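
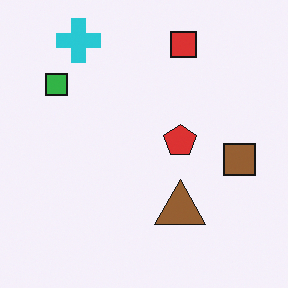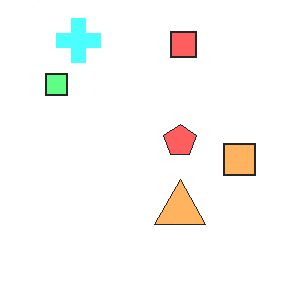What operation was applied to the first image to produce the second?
It was brightened a lot.

Every pixel — background and shapes alike — is uniformly brightened.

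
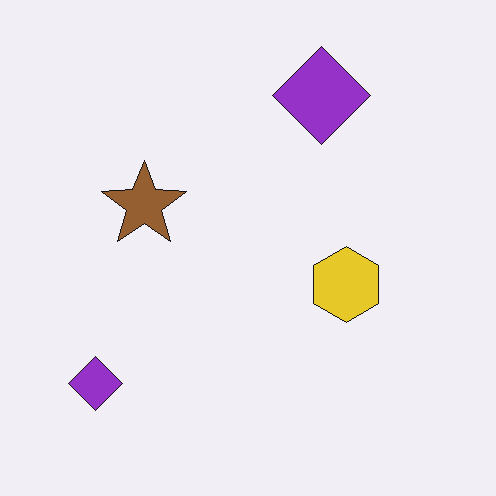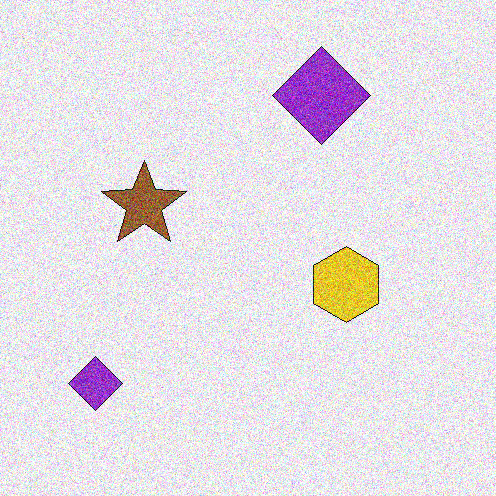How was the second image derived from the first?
The transformation is: degraded with heavy additive noise.

Random speckle covers the whole image, including the flat background.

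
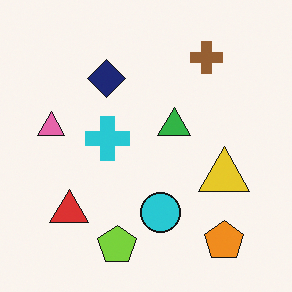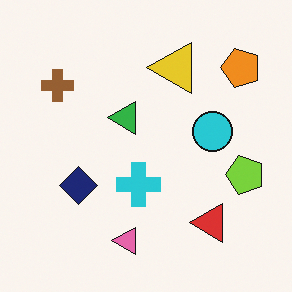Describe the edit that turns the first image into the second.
It was rotated 90° counter-clockwise.

The orange pentagon sits in the bottom-right of the first image and the top-right of the second — consistent with a whole-image 90° counter-clockwise rotation.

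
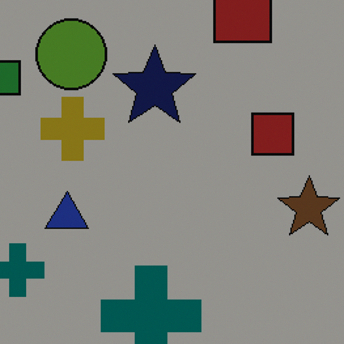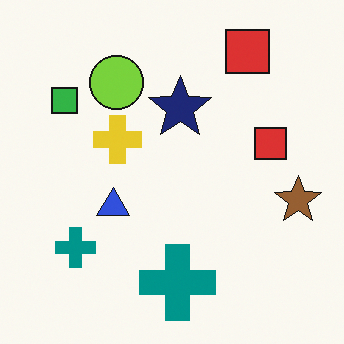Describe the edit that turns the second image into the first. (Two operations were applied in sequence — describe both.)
Cropped slightly and scaled back up, then noticeably darkened.

The visible shapes are larger and the field of view is narrower; shapes near the original edges may be partly or wholly outside the frame — a crop-and-rescale. Every pixel — background and shapes alike — is uniformly darkened.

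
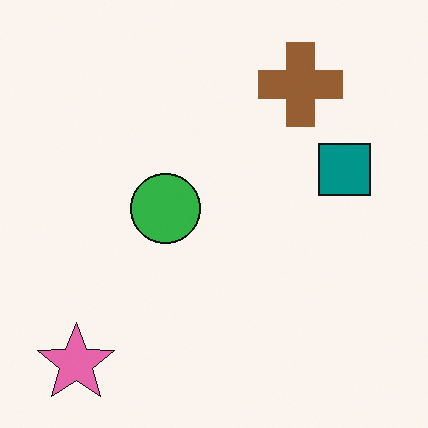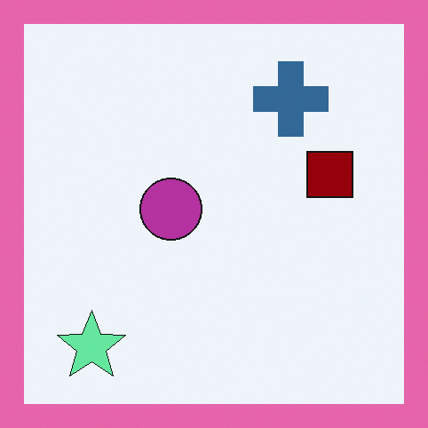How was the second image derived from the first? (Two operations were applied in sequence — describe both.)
It was hue-shifted by a large amount, then framed with a pink border.

Every shape's color has rotated by the same amount around the hue wheel — a uniform hue shift. A solid pink frame runs around the edge of the second image, with the content slightly shrunk inside it.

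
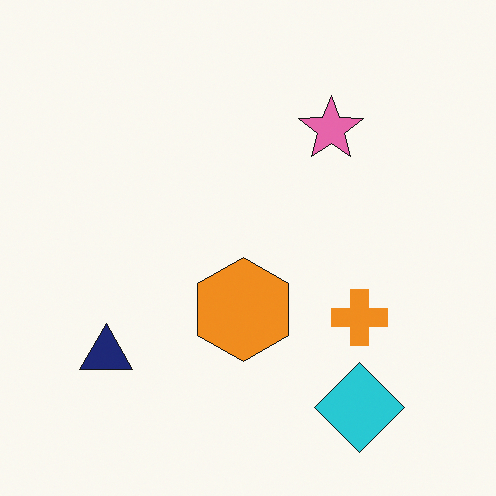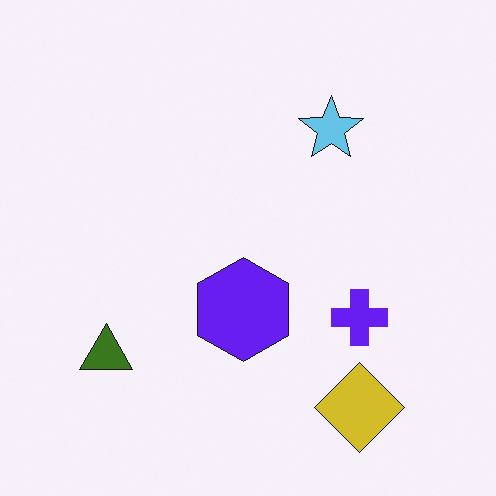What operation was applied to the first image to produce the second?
This is the original image hue-shifted through roughly half the color wheel.

Every shape's color has rotated by the same amount around the hue wheel — a uniform hue shift.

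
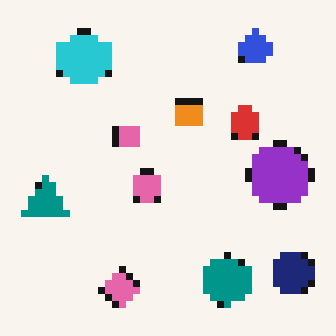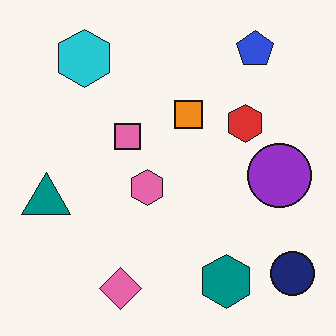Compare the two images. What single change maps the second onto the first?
This is the original image moderately pixelated.

Shapes are reduced to large square blocks; fine edges and outlines are lost — a downscale-then-upscale (mosaic) effect.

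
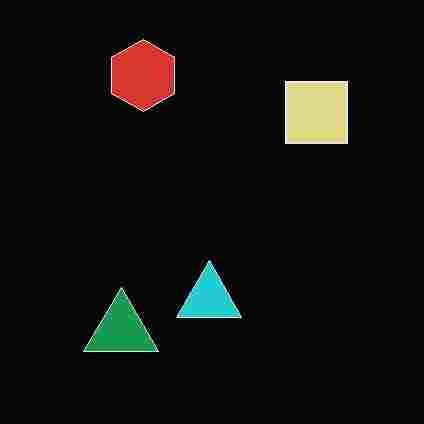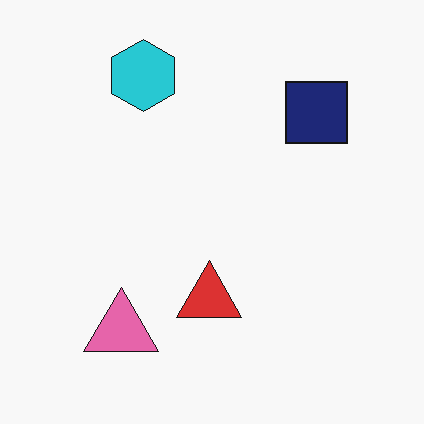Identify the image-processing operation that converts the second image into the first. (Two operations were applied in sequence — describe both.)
The image was color-inverted (negative), then degraded with heavy JPEG compression.

The light background has become dark and every shape's color is its complement — a photographic negative. Blocky 8×8 compression artifacts appear around shape edges and the flat background shows ringing — characteristic JPEG degradation.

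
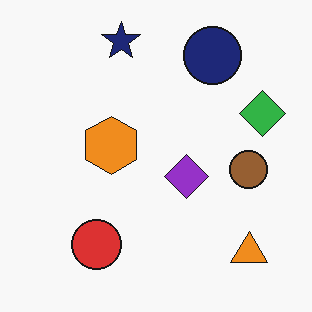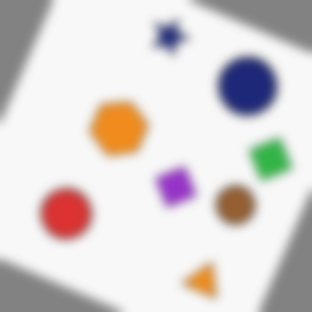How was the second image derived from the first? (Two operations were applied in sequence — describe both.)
The transformation is: rotated clockwise by a moderate amount, then heavily blurred.

Every shape is tilted by the same angle and the image corners show triangular fill wedges — a whole-image rotation by a non-right angle. Shape edges and outlines are uniformly softened across the whole image.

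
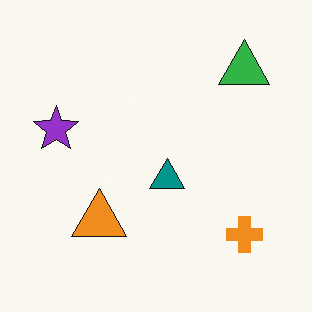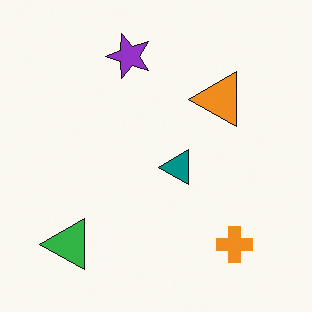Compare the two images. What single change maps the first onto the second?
The second image is the first transposed (reflected across the top-left ↔ bottom-right diagonal).

Shapes have swapped their row and column positions — what was in the top-right is now in the bottom-left — a diagonal reflection.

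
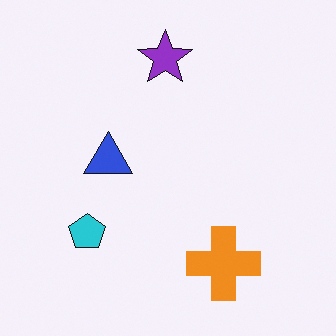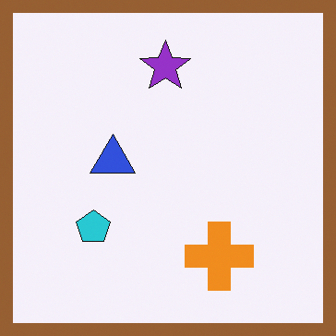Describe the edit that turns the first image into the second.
Framed with a brown border.

A solid brown frame runs around the edge of the second image, with the content slightly shrunk inside it.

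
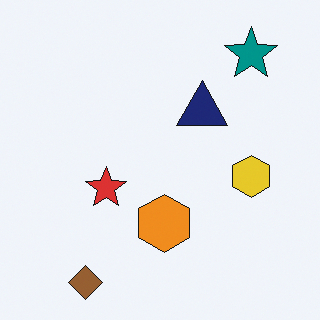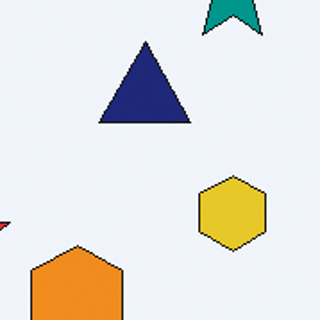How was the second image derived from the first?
Cropped tightly and scaled back up.

The visible shapes are larger and the field of view is narrower; shapes near the original edges may be partly or wholly outside the frame — a crop-and-rescale.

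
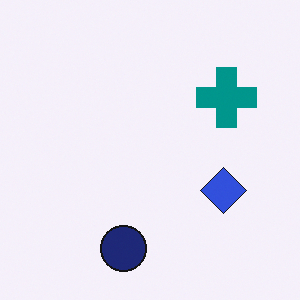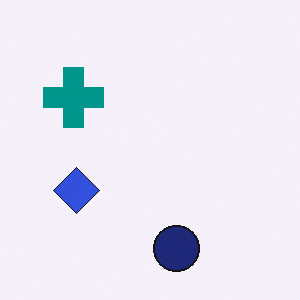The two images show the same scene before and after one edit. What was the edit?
The image was flipped horizontally (left ↔ right).

The teal cross is in the top-right of the first image and the top-left of the second — shapes on opposite sides of the vertical midline have swapped in a mirror flip.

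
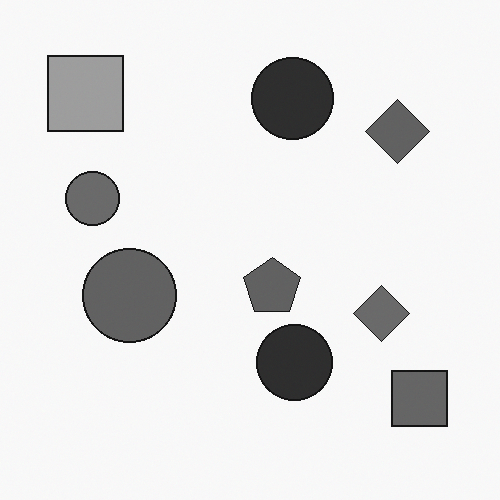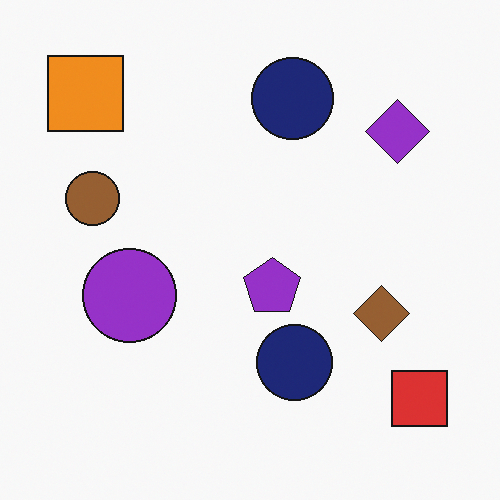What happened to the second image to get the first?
The transformation is: converted to grayscale.

All color is removed — every shape is now a shade of grey.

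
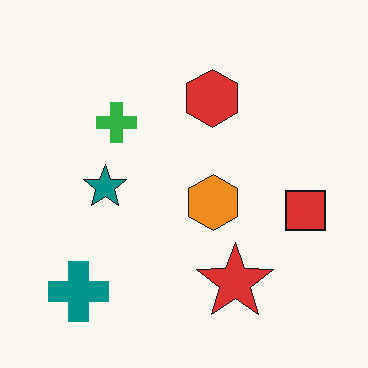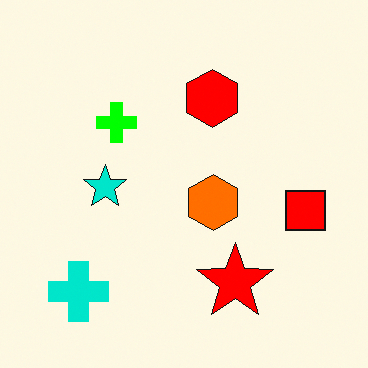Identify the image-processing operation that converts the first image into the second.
The image was heavily oversaturated.

All colors are more vivid — a global saturation change.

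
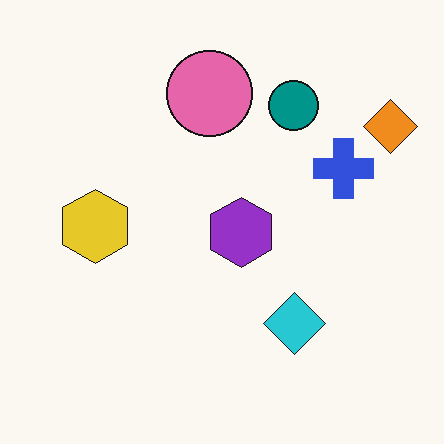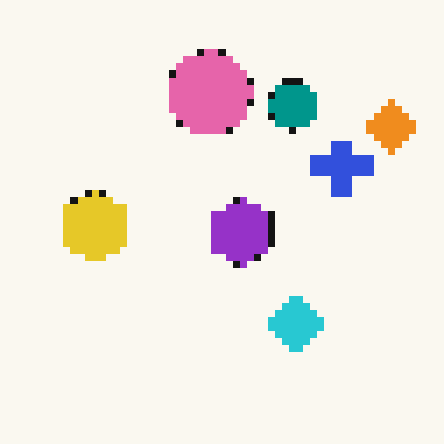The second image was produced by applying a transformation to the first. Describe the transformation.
The image was pixelated into visible square blocks.

Shapes are reduced to large square blocks; fine edges and outlines are lost — a downscale-then-upscale (mosaic) effect.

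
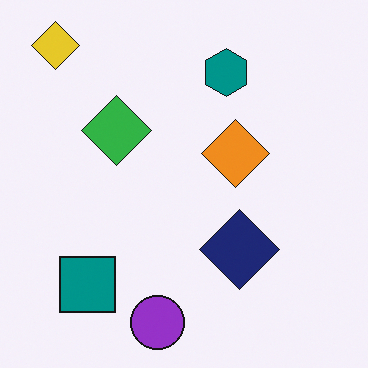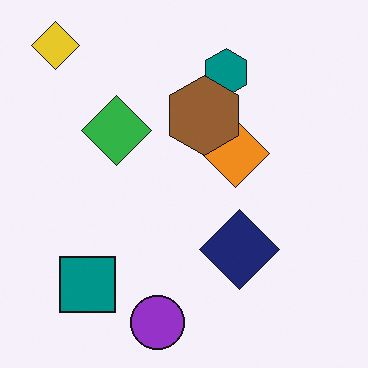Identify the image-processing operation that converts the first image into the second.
This is the original image overlaid with an additional brown hexagon.

A brown hexagon appears in the second image that is absent from the first.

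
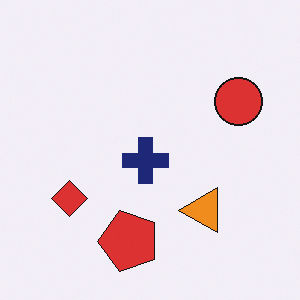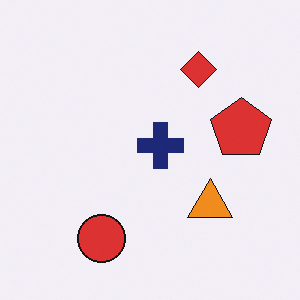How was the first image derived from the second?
Transposed (reflected across the top-left ↔ bottom-right diagonal).

Shapes have swapped their row and column positions — what was in the top-right is now in the bottom-left — a diagonal reflection.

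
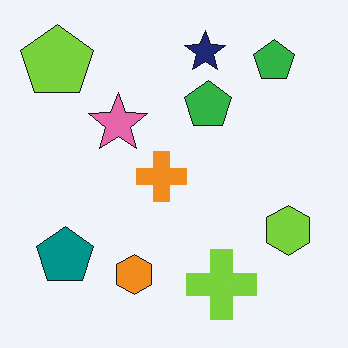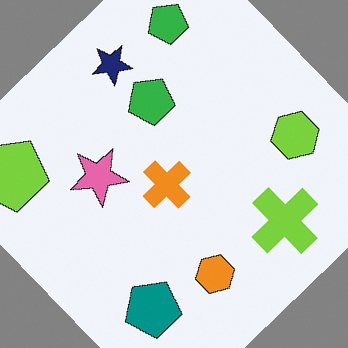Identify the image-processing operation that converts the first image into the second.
The second image is the first rotated counter-clockwise by a large amount — several tens of degrees.

Every shape is tilted by the same angle and the image corners show triangular fill wedges — a whole-image rotation by a non-right angle.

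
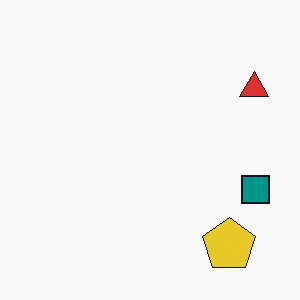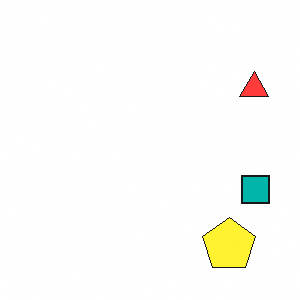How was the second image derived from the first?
Slightly brightened.

Every pixel — background and shapes alike — is uniformly brightened.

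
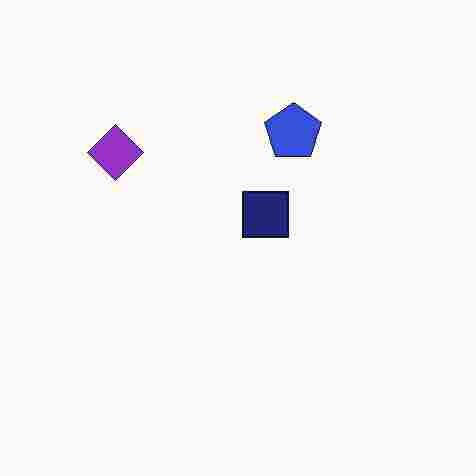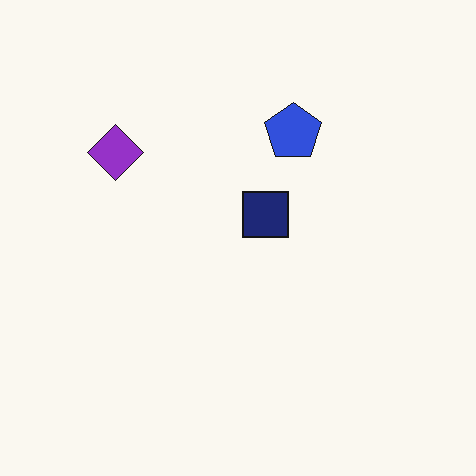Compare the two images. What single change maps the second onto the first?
The transformation is: heavily JPEG-compressed with obvious blocking artifacts.

Blocky 8×8 compression artifacts appear around shape edges and the flat background shows ringing — characteristic JPEG degradation.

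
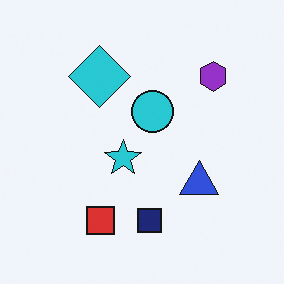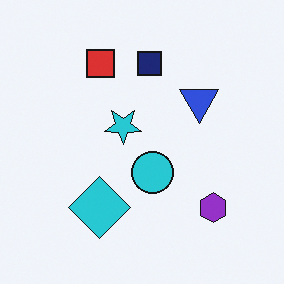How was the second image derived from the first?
This is the original image flipped vertically (top ↔ bottom).

The navy square is in the bottom of the first image and the top of the second — shapes on opposite sides of the horizontal midline have swapped in a mirror flip.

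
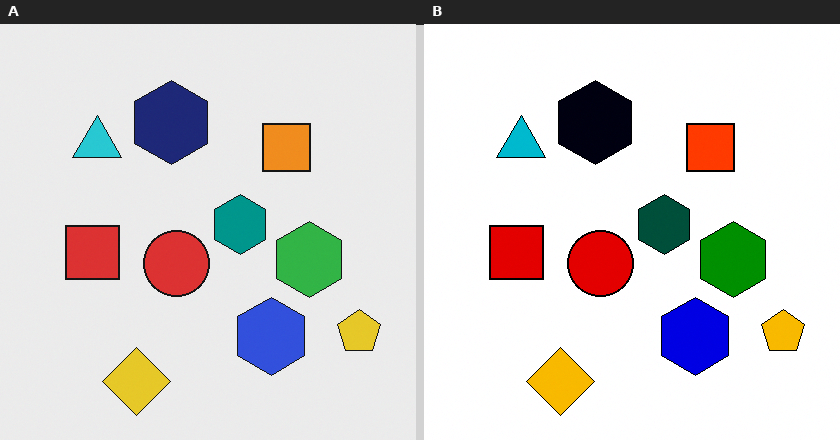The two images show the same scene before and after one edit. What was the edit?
This is the original image given much higher contrast.

Tones are pushed away from mid-grey across the whole image — a global contrast change.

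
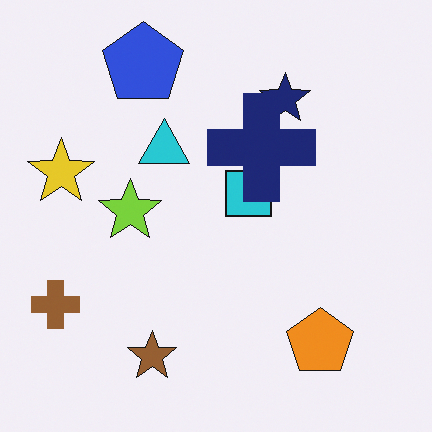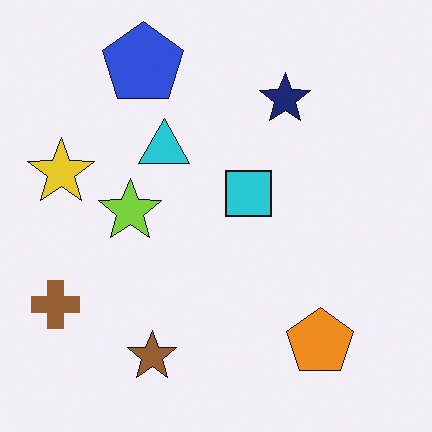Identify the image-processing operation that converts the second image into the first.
The first image is the second overlaid with an additional navy cross.

A navy cross appears in the first image that is absent from the second.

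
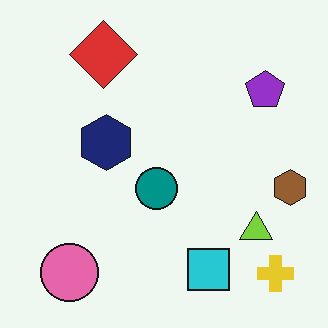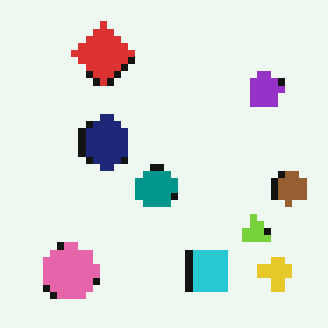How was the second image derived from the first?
The image was pixelated into visible square blocks.

Shapes are reduced to large square blocks; fine edges and outlines are lost — a downscale-then-upscale (mosaic) effect.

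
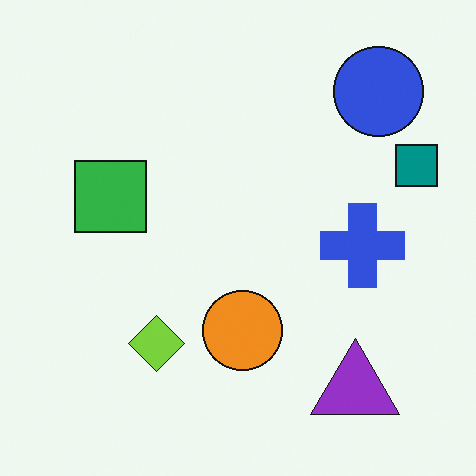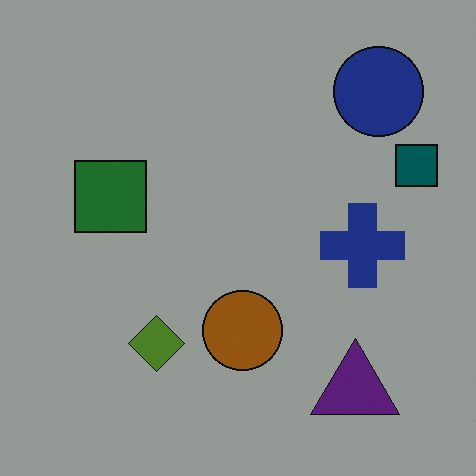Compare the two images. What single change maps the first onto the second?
The second image is the first substantially darkened.

Every pixel — background and shapes alike — is uniformly darkened.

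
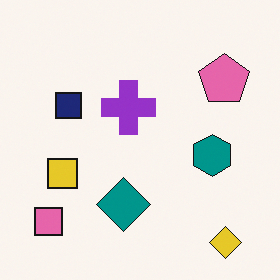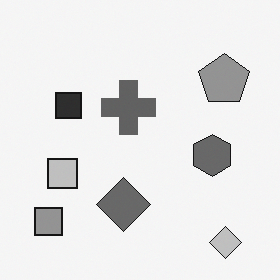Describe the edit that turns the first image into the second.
The image was converted to grayscale.

All color is removed — every shape is now a shade of grey.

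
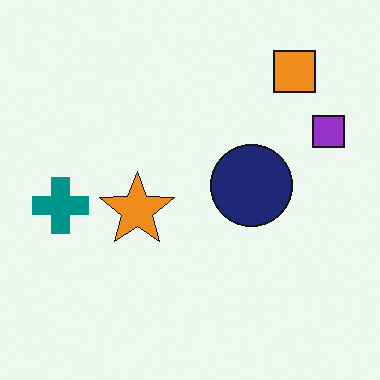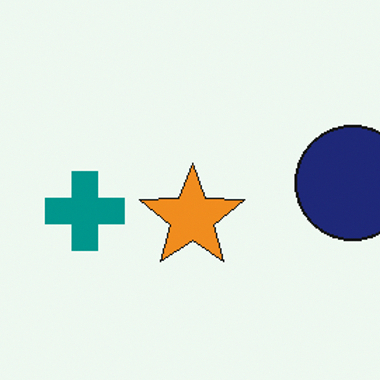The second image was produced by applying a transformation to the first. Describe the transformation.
Cropped slightly and scaled back up.

The visible shapes are larger and the field of view is narrower; shapes near the original edges may be partly or wholly outside the frame — a crop-and-rescale.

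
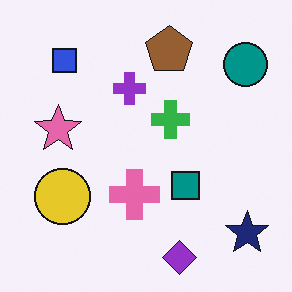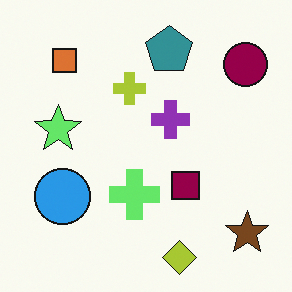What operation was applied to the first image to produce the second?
The image was hue-shifted by a moderate amount.

Every shape's color has rotated by the same amount around the hue wheel — a uniform hue shift.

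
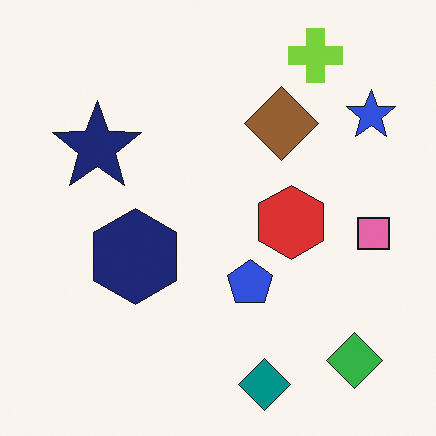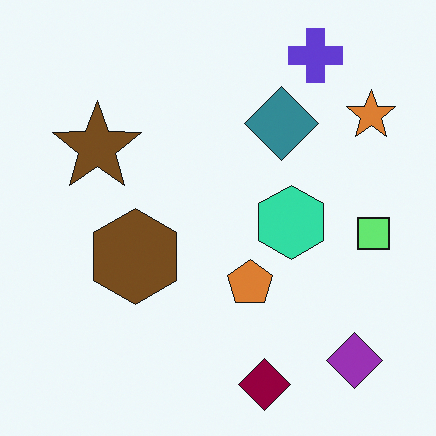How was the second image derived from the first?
This is the original image hue-shifted through roughly half the color wheel.

Every shape's color has rotated by the same amount around the hue wheel — a uniform hue shift.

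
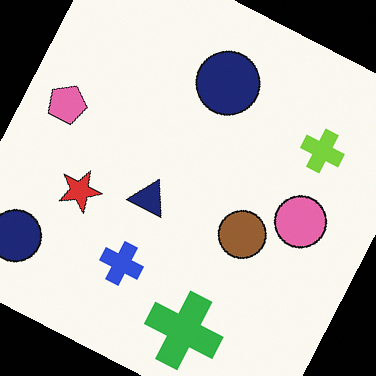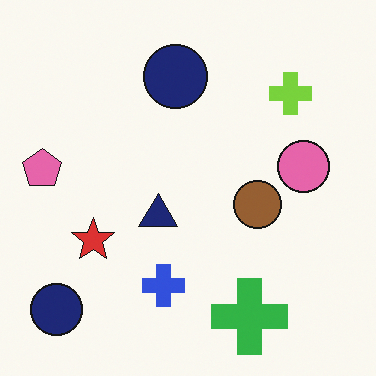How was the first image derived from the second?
The first image is the second rotated clockwise by a clearly visible amount.

Every shape is tilted by the same angle and the image corners show triangular fill wedges — a whole-image rotation by a non-right angle.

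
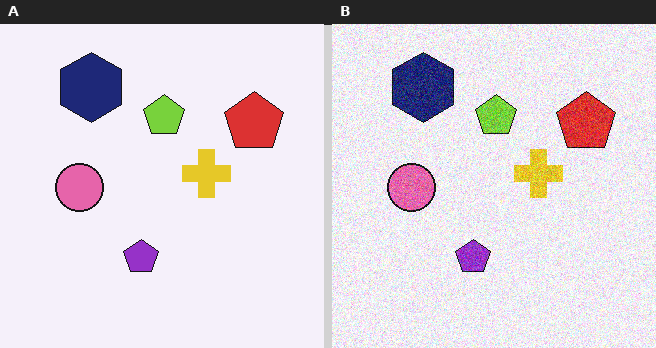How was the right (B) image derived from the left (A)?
The image was degraded with moderate additive noise.

Random speckle covers the whole image, including the flat background.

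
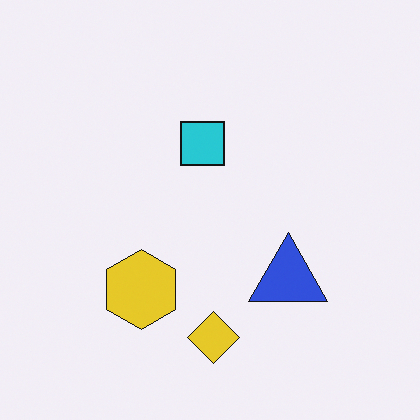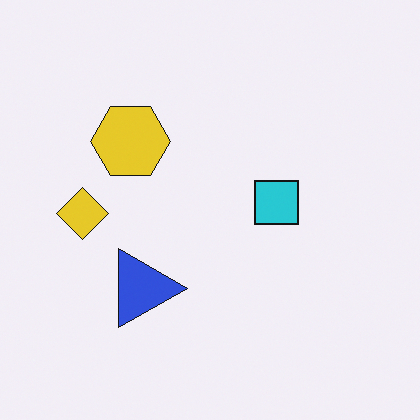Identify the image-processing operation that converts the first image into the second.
Rotated 90° clockwise.

The yellow diamond sits in the bottom of the first image and the left of the second — consistent with a whole-image 90° clockwise rotation.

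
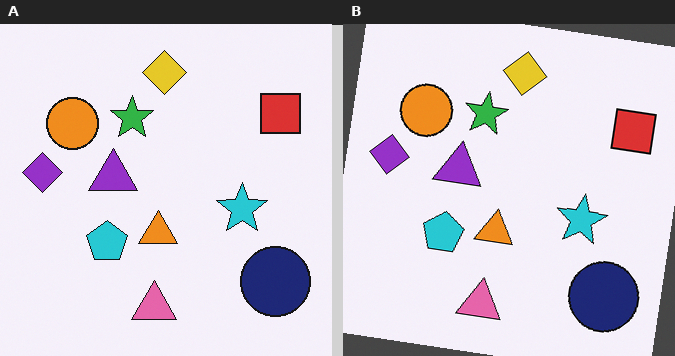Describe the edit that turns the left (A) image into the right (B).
This is the original image rotated clockwise by a slight angle.

Every shape is tilted by the same angle and the image corners show triangular fill wedges — a whole-image rotation by a non-right angle.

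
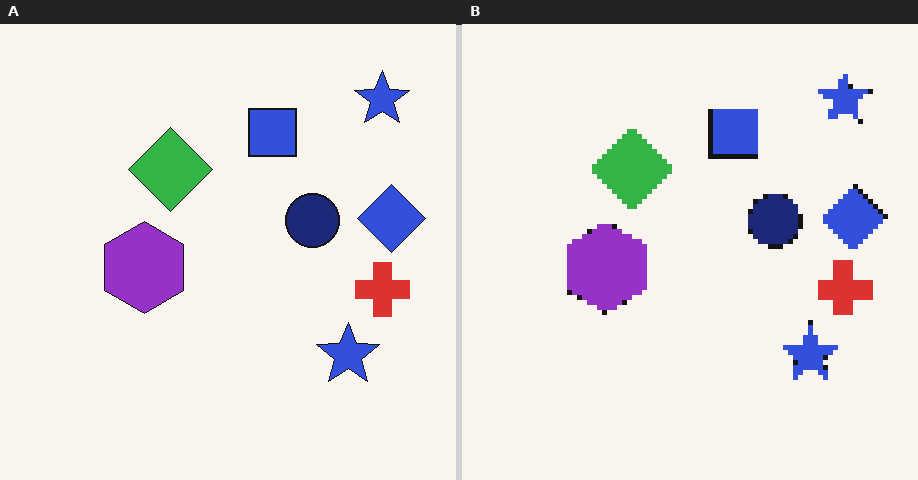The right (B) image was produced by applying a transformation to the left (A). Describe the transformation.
This is the original image mildly pixelated.

Shapes are reduced to large square blocks; fine edges and outlines are lost — a downscale-then-upscale (mosaic) effect.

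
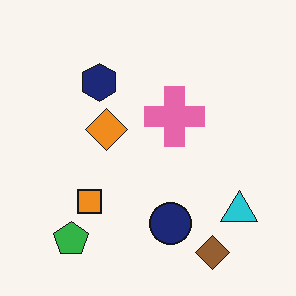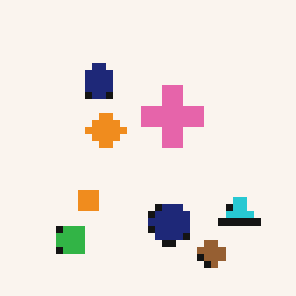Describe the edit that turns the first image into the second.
Pixelated into visible square blocks.

Shapes are reduced to large square blocks; fine edges and outlines are lost — a downscale-then-upscale (mosaic) effect.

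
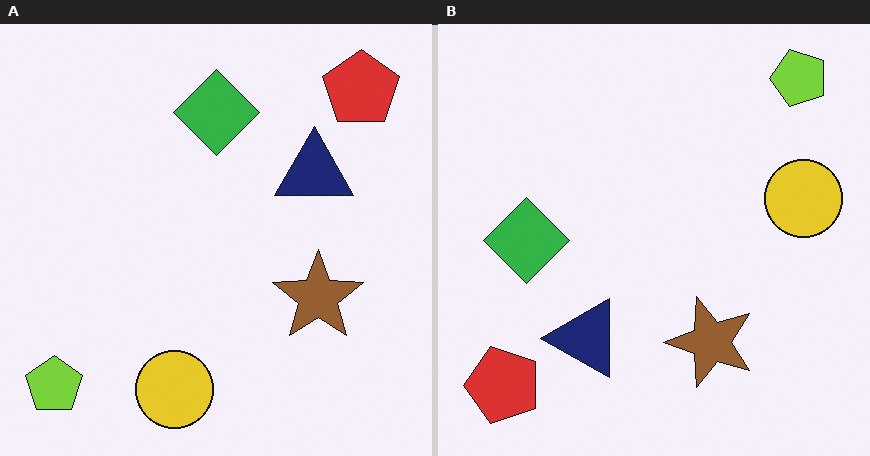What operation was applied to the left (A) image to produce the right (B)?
This is the original image transposed (reflected across the top-left ↔ bottom-right diagonal).

Shapes have swapped their row and column positions — what was in the top-right is now in the bottom-left — a diagonal reflection.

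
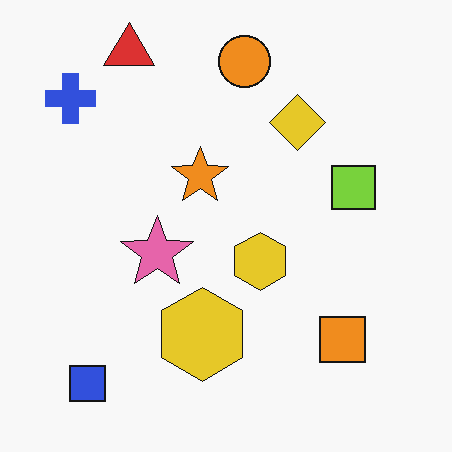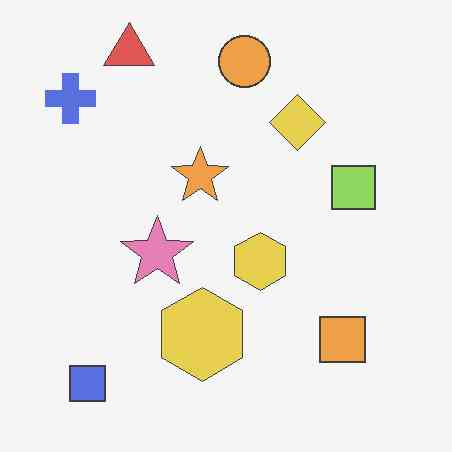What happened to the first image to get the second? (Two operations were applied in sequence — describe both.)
It was given slightly reduced contrast, then JPEG-compressed with visible artifacts.

Tones are pushed toward mid-grey across the whole image — a global contrast change. Blocky 8×8 compression artifacts appear around shape edges and the flat background shows ringing — characteristic JPEG degradation.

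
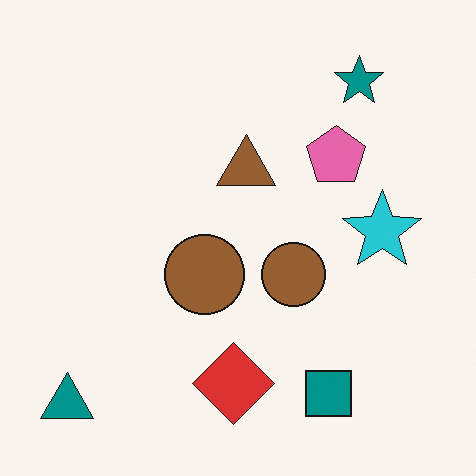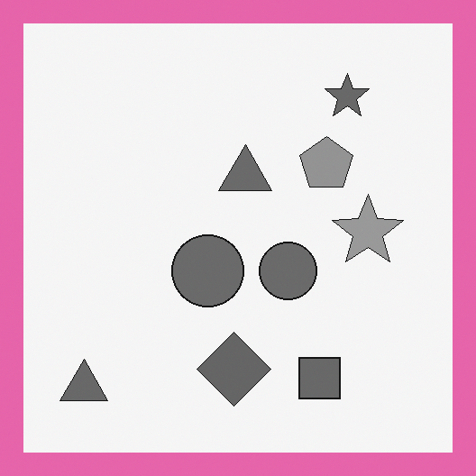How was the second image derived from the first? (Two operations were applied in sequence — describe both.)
This is the original image converted to grayscale, then framed with a pink border.

All color is removed — every shape is now a shade of grey. A solid pink frame runs around the edge of the second image, with the content slightly shrunk inside it.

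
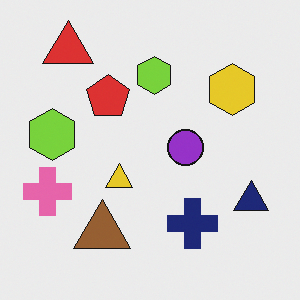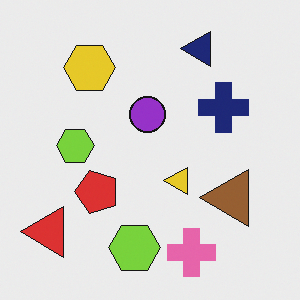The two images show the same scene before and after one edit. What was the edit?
The second image is the first rotated 90° counter-clockwise.

The red triangle sits in the top-left of the first image and the bottom-left of the second — consistent with a whole-image 90° counter-clockwise rotation.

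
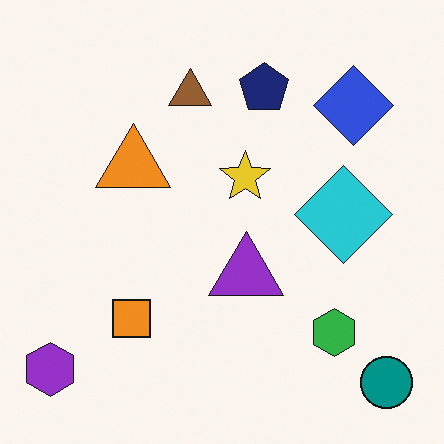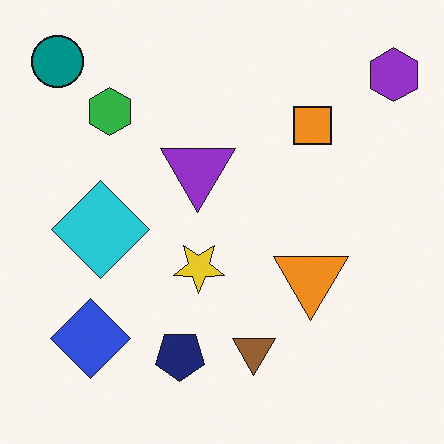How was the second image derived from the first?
The transformation is: rotated 180°.

The teal circle sits in the bottom-right of the first image and the top-left of the second — consistent with a whole-image 180° rotation.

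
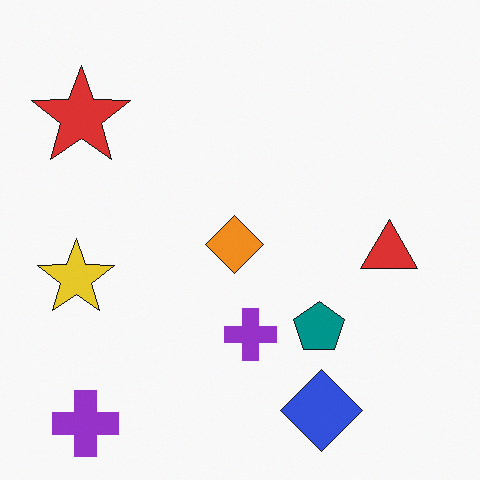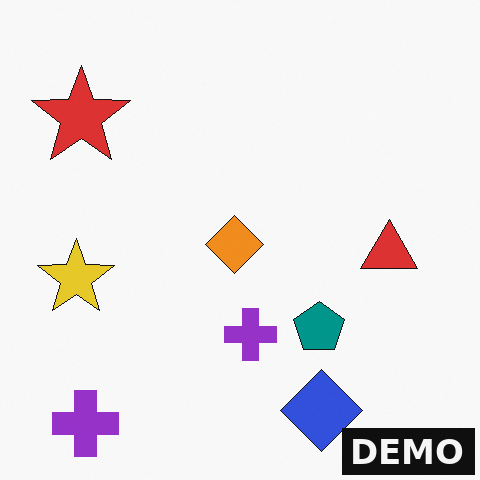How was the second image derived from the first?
The image was watermarked with the text "DEMO" in the lower-right corner.

A dark label reading "DEMO" appears in the lower-right corner.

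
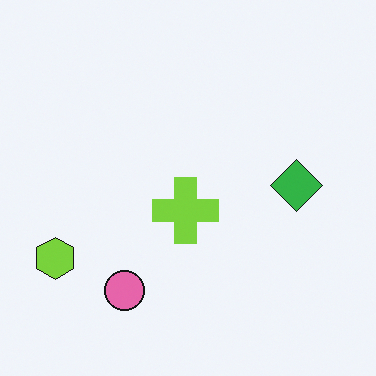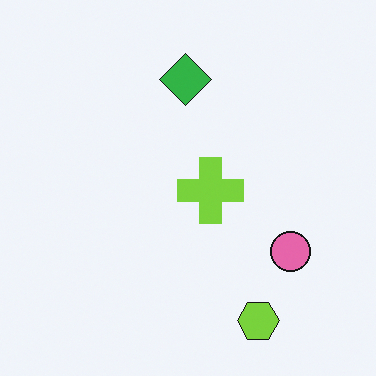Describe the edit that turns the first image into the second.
Rotated 90° counter-clockwise.

The lime hexagon sits in the bottom-left of the first image and the bottom-right of the second — consistent with a whole-image 90° counter-clockwise rotation.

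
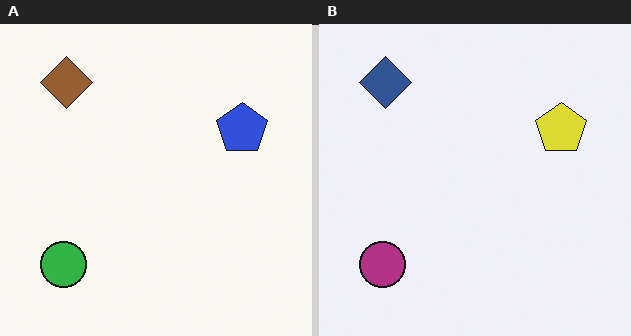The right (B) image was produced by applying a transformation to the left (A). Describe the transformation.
It was hue-shifted through roughly half the color wheel.

Every shape's color has rotated by the same amount around the hue wheel — a uniform hue shift.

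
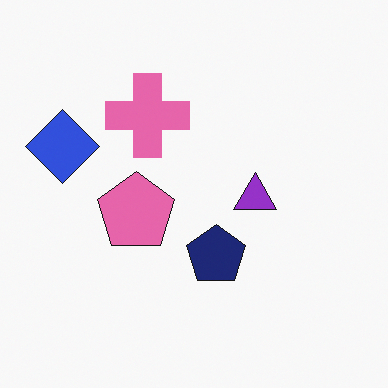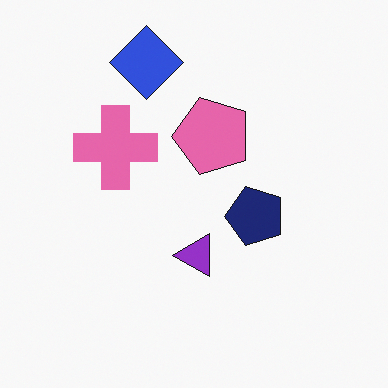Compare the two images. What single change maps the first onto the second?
The transformation is: transposed (reflected across the top-left ↔ bottom-right diagonal).

Shapes have swapped their row and column positions — what was in the top-right is now in the bottom-left — a diagonal reflection.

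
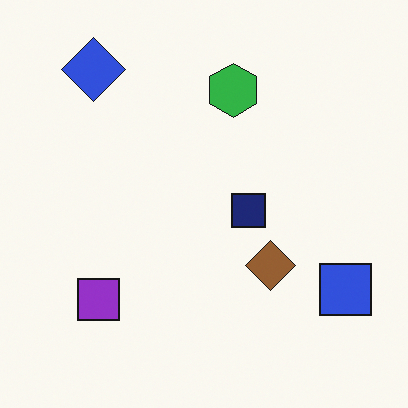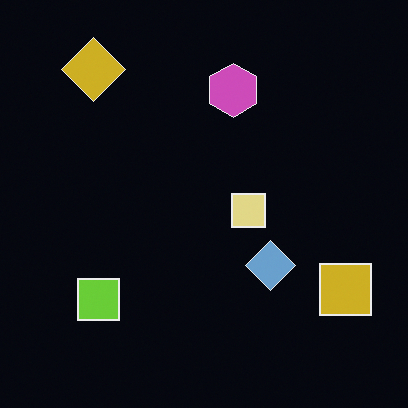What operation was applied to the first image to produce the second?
The image was color-inverted (negative).

The light background has become dark and every shape's color is its complement — a photographic negative.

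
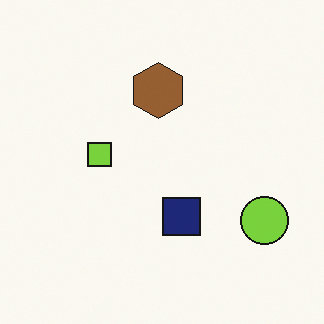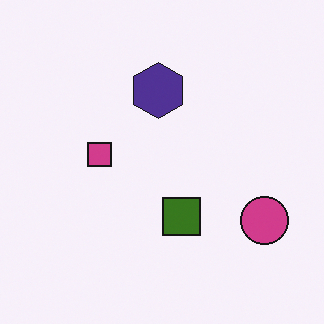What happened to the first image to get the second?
This is the original image hue-shifted by a large amount.

Every shape's color has rotated by the same amount around the hue wheel — a uniform hue shift.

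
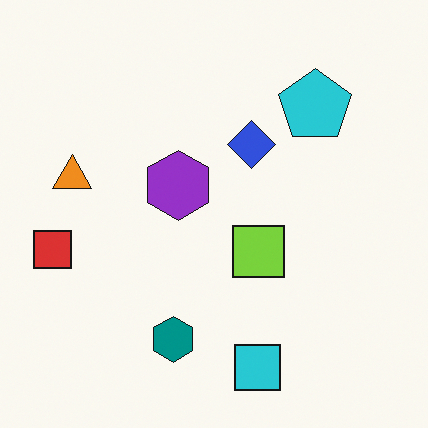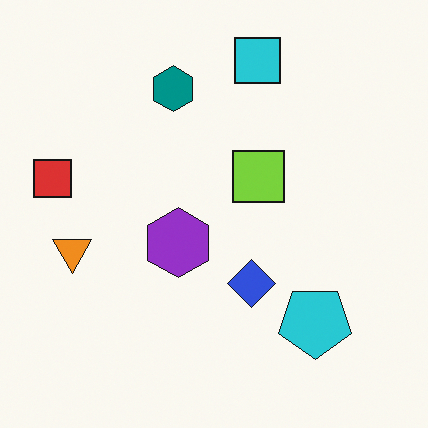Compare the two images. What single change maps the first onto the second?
Flipped vertically (top ↔ bottom).

The cyan square is in the bottom of the first image and the top of the second — shapes on opposite sides of the horizontal midline have swapped in a mirror flip.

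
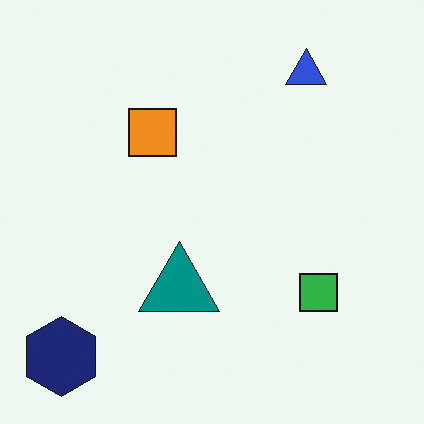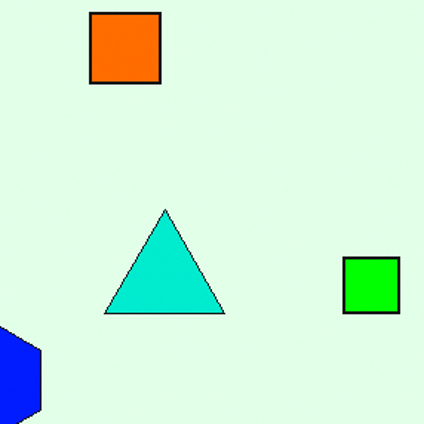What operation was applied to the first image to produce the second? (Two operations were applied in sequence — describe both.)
The second image is the first heavily oversaturated, then cropped to a modestly smaller region and rescaled.

All colors are more vivid — a global saturation change. The visible shapes are larger and the field of view is narrower; shapes near the original edges may be partly or wholly outside the frame — a crop-and-rescale.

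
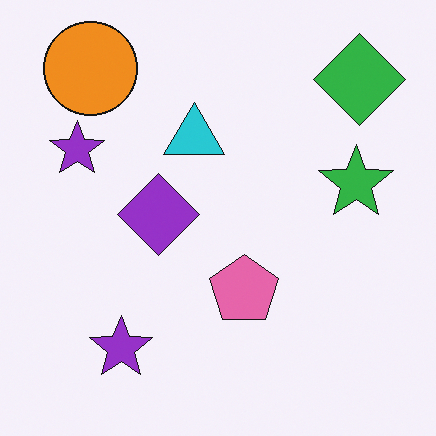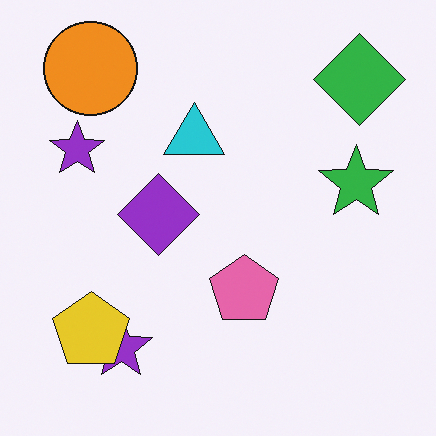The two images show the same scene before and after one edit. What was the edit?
The second image is the first overlaid with an additional yellow pentagon.

A yellow pentagon appears in the second image that is absent from the first.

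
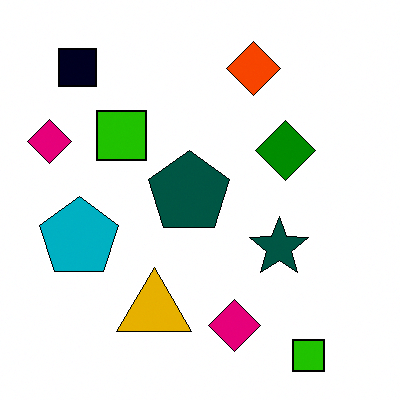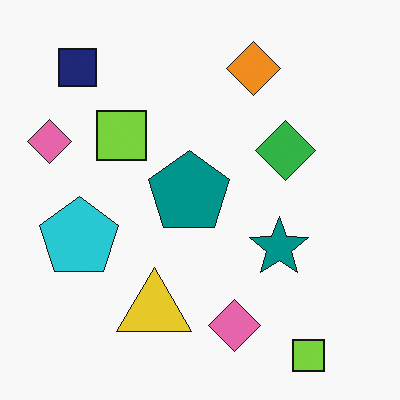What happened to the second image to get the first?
The image was given much higher contrast.

Tones are pushed away from mid-grey across the whole image — a global contrast change.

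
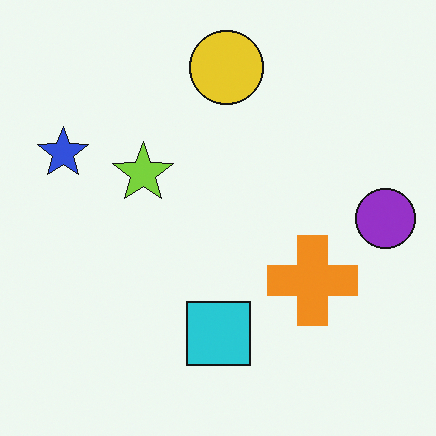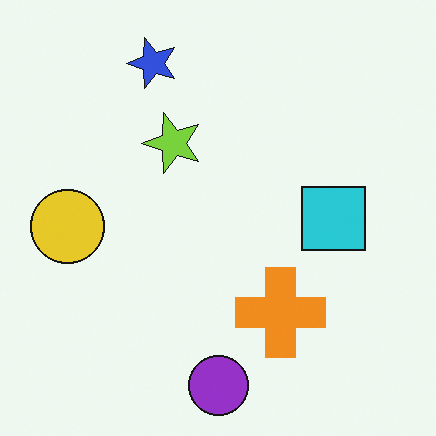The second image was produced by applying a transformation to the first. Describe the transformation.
The transformation is: transposed (reflected across the top-left ↔ bottom-right diagonal).

Shapes have swapped their row and column positions — what was in the top-right is now in the bottom-left — a diagonal reflection.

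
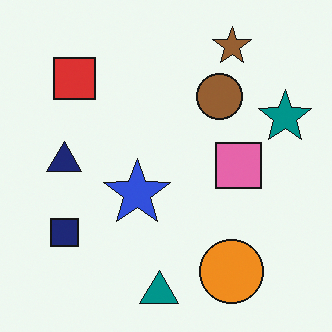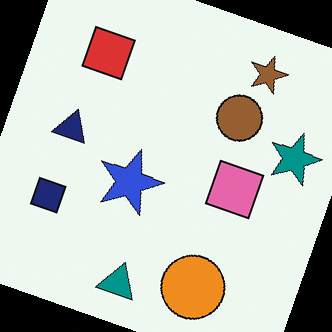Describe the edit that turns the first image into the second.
The second image is the first rotated clockwise by a clearly visible amount.

Every shape is tilted by the same angle and the image corners show triangular fill wedges — a whole-image rotation by a non-right angle.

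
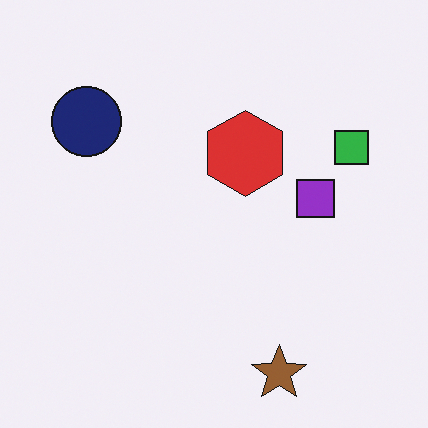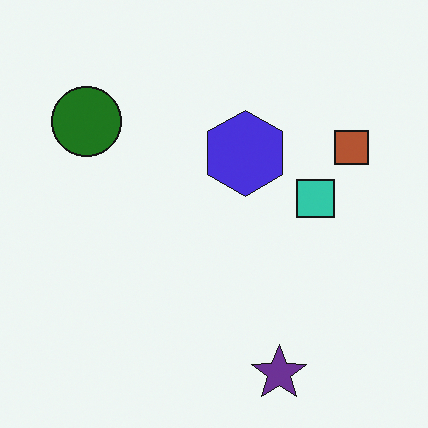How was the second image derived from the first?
The second image is the first hue-shifted through roughly half the color wheel.

Every shape's color has rotated by the same amount around the hue wheel — a uniform hue shift.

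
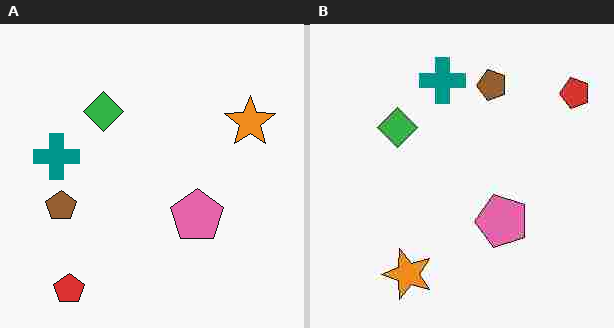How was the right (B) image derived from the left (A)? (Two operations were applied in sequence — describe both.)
The image was transposed (reflected across the top-left ↔ bottom-right diagonal), then heavily JPEG-compressed with obvious blocking artifacts.

Shapes have swapped their row and column positions — what was in the top-right is now in the bottom-left — a diagonal reflection. Blocky 8×8 compression artifacts appear around shape edges and the flat background shows ringing — characteristic JPEG degradation.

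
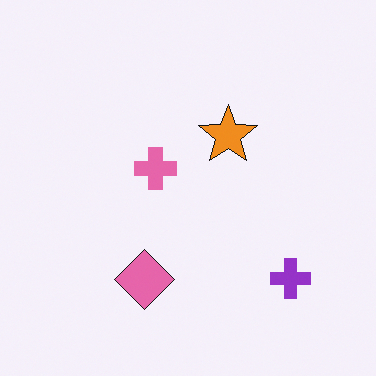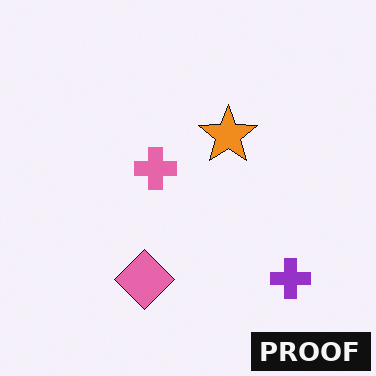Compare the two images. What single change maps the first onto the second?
The image was watermarked with the text "PROOF" in the lower-right corner.

A dark label reading "PROOF" appears in the lower-right corner.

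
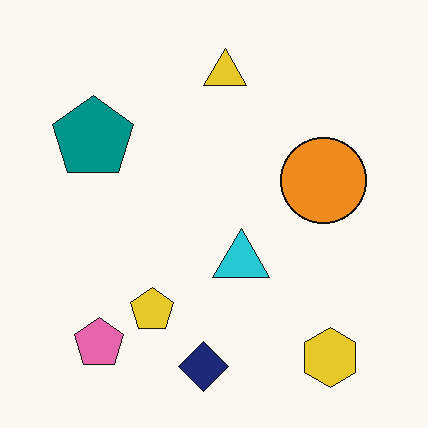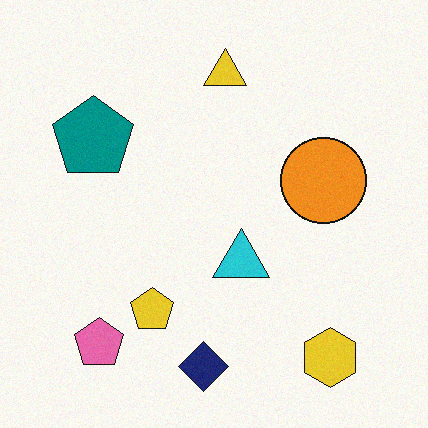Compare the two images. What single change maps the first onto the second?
The transformation is: degraded with a light layer of grain.

Random speckle covers the whole image, including the flat background.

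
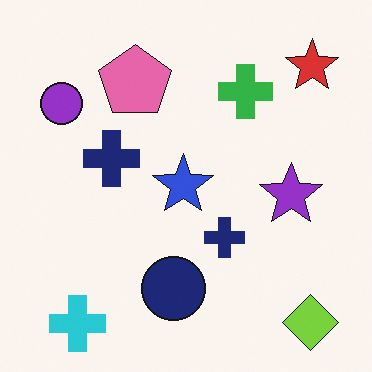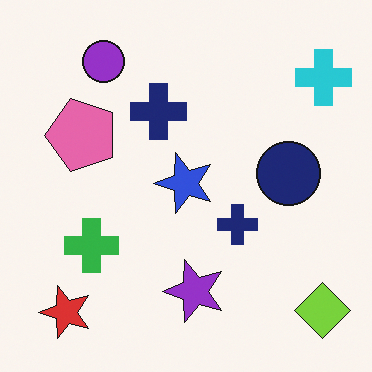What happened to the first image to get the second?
This is the original image transposed (reflected across the top-left ↔ bottom-right diagonal).

Shapes have swapped their row and column positions — what was in the top-right is now in the bottom-left — a diagonal reflection.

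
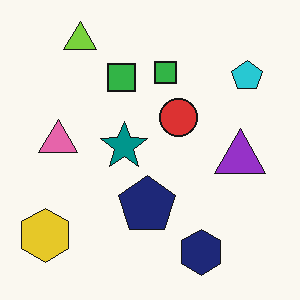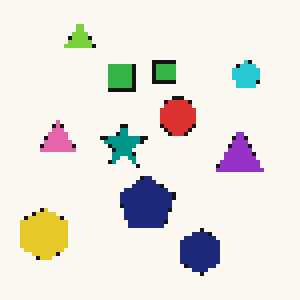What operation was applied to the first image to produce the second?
This is the original image lightly pixelated (a mild mosaic effect).

Shapes are reduced to large square blocks; fine edges and outlines are lost — a downscale-then-upscale (mosaic) effect.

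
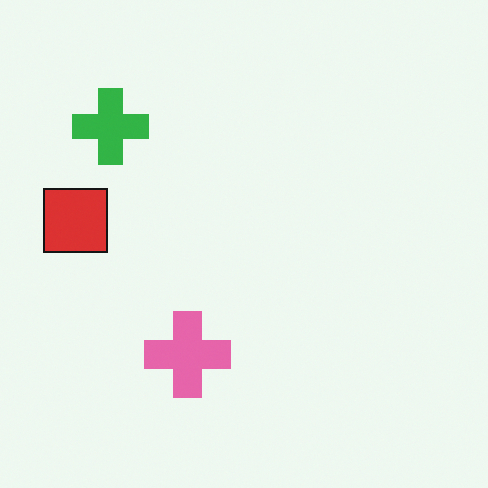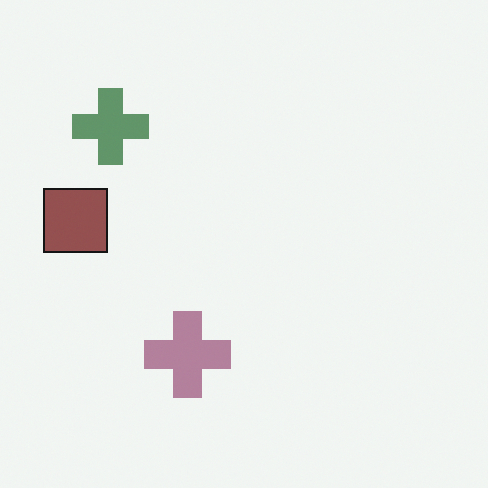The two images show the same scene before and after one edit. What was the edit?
Heavily desaturated.

All colors are more muted and greyish — a global saturation change.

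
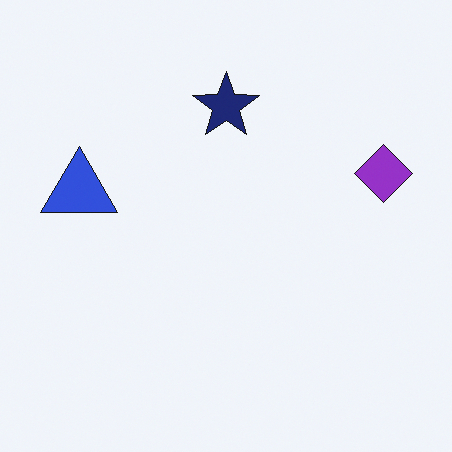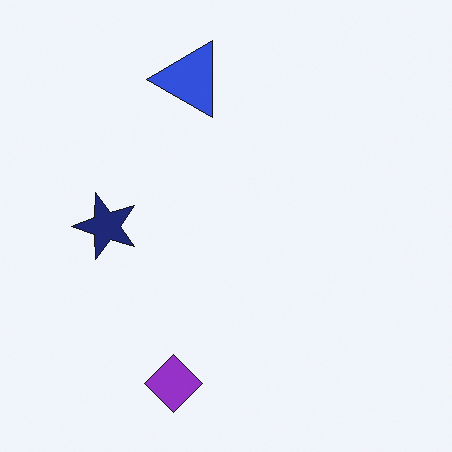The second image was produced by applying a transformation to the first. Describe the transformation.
The second image is the first transposed (reflected across the top-left ↔ bottom-right diagonal).

Shapes have swapped their row and column positions — what was in the top-right is now in the bottom-left — a diagonal reflection.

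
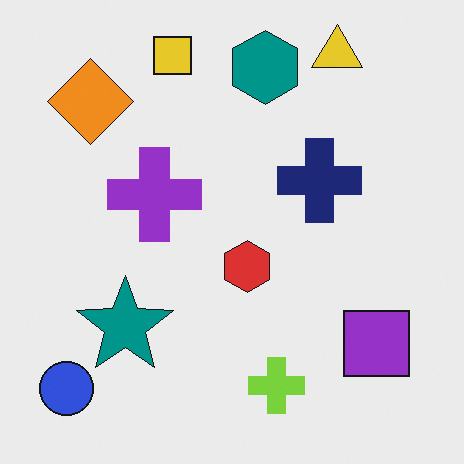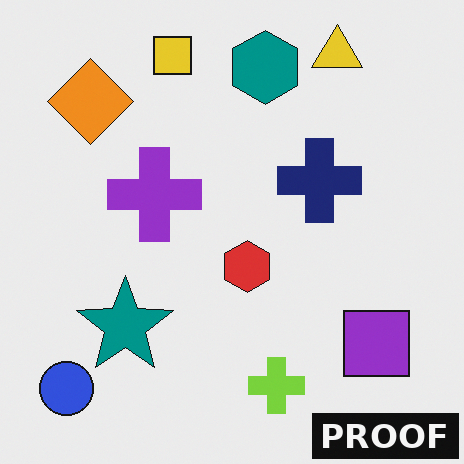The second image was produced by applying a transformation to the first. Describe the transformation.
It was watermarked with the text "PROOF" in the lower-right corner.

A dark label reading "PROOF" appears in the lower-right corner.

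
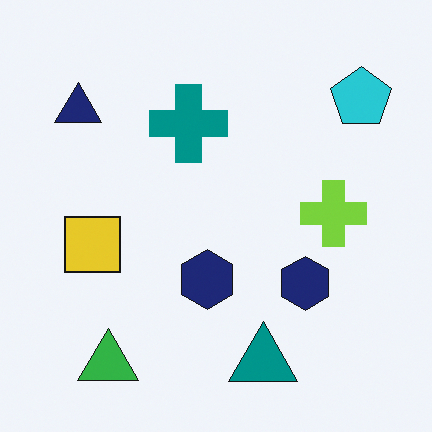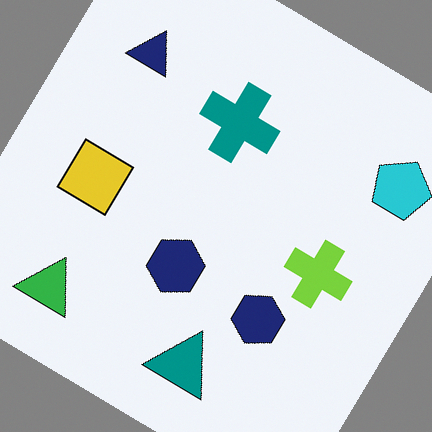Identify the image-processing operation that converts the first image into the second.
This is the original image rotated clockwise by a large amount — several tens of degrees.

Every shape is tilted by the same angle and the image corners show triangular fill wedges — a whole-image rotation by a non-right angle.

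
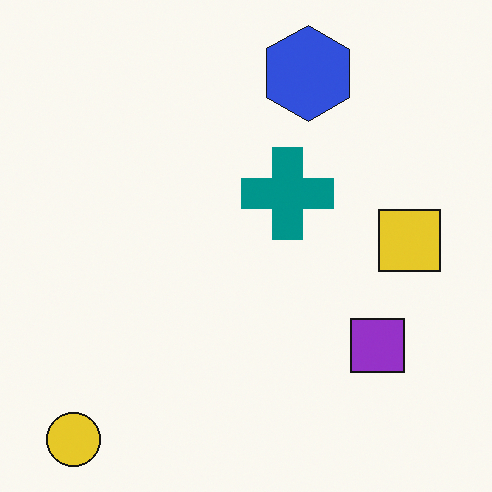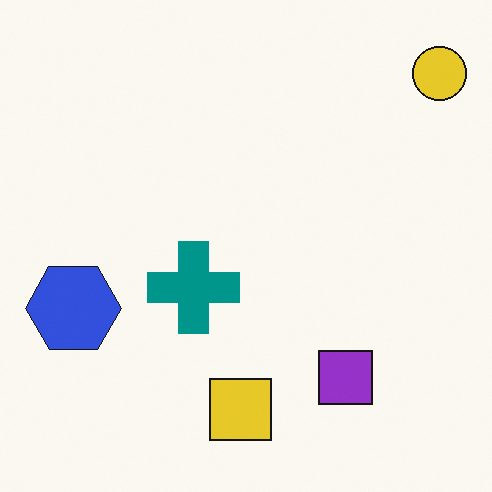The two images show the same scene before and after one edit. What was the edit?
The second image is the first transposed (reflected across the top-left ↔ bottom-right diagonal).

Shapes have swapped their row and column positions — what was in the top-right is now in the bottom-left — a diagonal reflection.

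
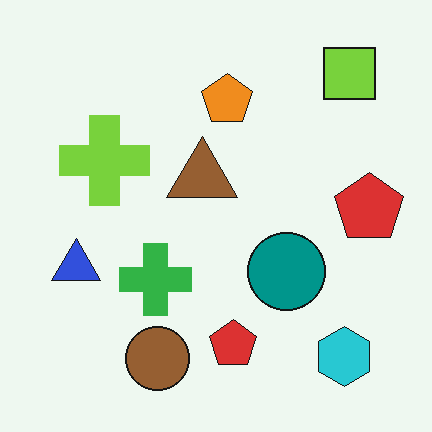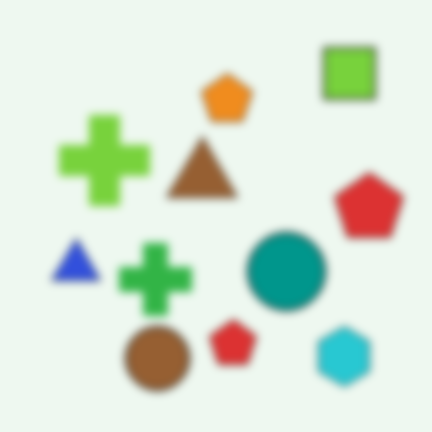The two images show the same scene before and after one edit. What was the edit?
The transformation is: moderately blurred.

Shape edges and outlines are uniformly softened across the whole image.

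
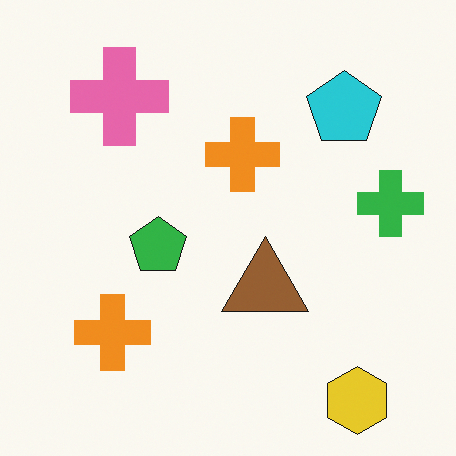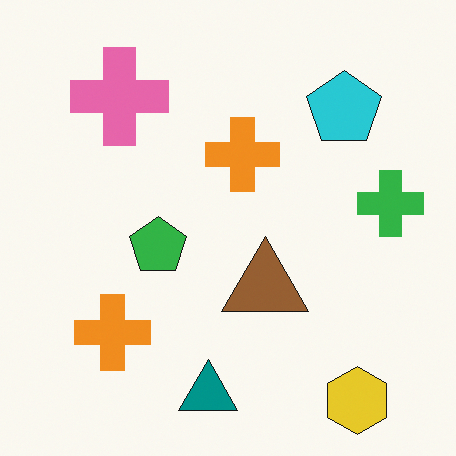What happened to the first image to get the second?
It was overlaid with an additional teal triangle.

A teal triangle appears in the second image that is absent from the first.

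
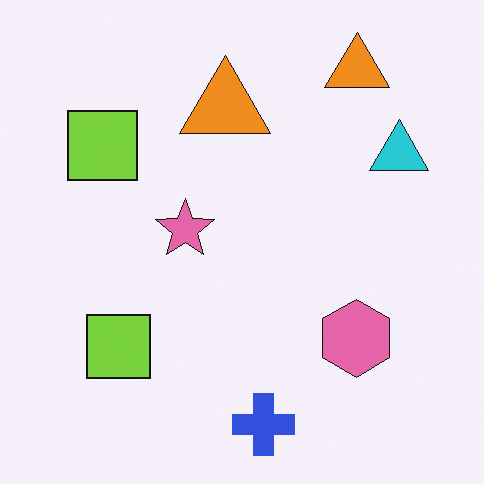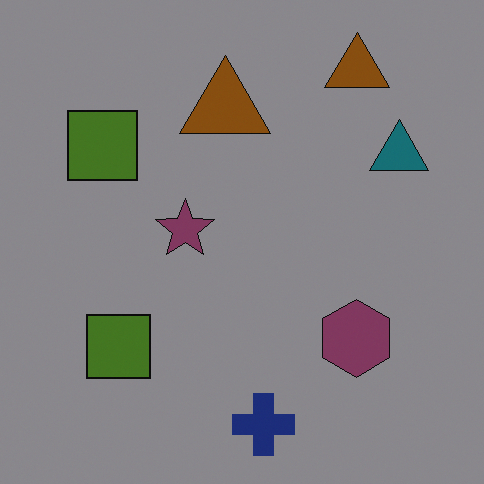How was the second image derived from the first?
The image was darkened a lot.

Every pixel — background and shapes alike — is uniformly darkened.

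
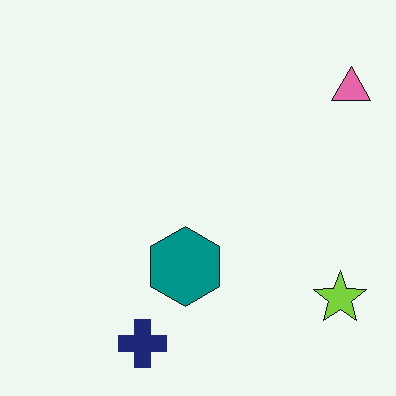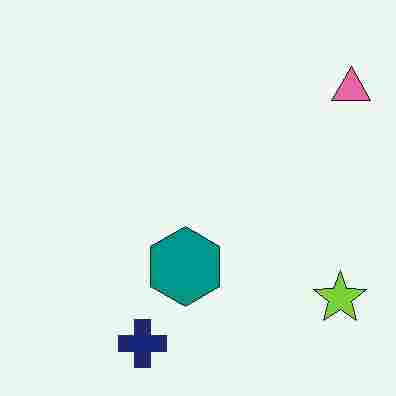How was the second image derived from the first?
Degraded with heavy JPEG compression.

Blocky 8×8 compression artifacts appear around shape edges and the flat background shows ringing — characteristic JPEG degradation.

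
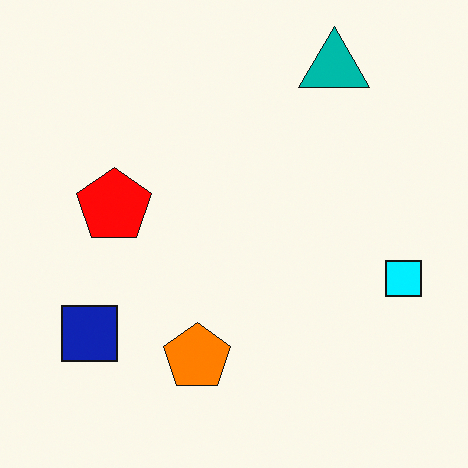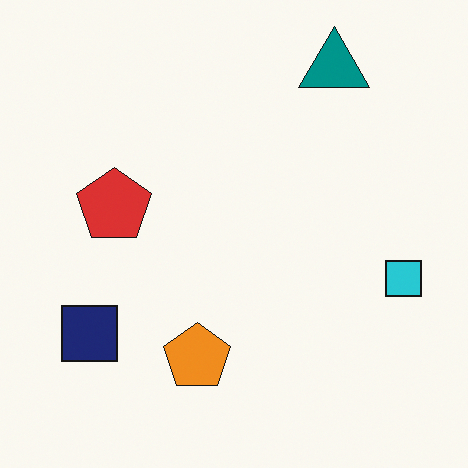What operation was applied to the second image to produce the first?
It was heavily oversaturated.

All colors are more vivid — a global saturation change.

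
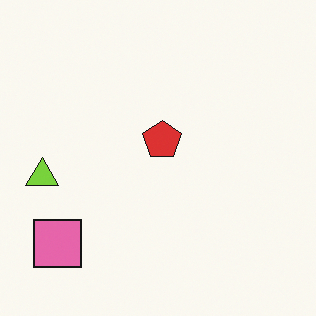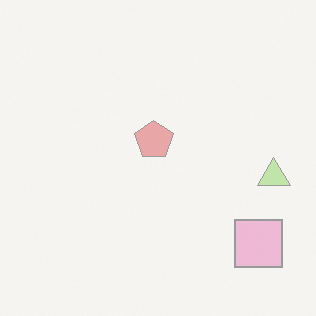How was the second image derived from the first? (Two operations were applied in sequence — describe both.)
It was flipped horizontally (left ↔ right), then washed out (contrast reduced).

The lime triangle is in the left of the first image and the right of the second — shapes on opposite sides of the vertical midline have swapped in a mirror flip. Tones are pushed toward mid-grey across the whole image — a global contrast change.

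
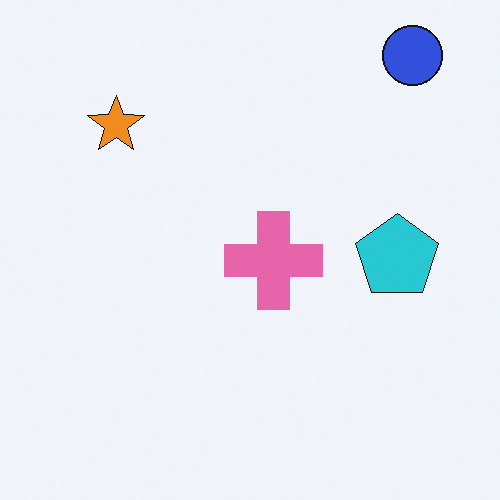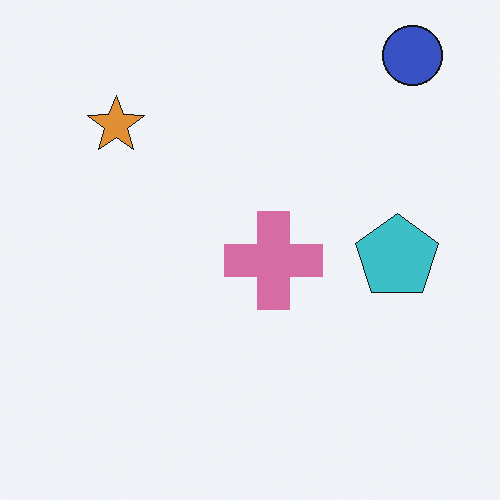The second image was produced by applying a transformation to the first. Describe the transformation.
The second image is the first slightly desaturated.

All colors are more muted and greyish — a global saturation change.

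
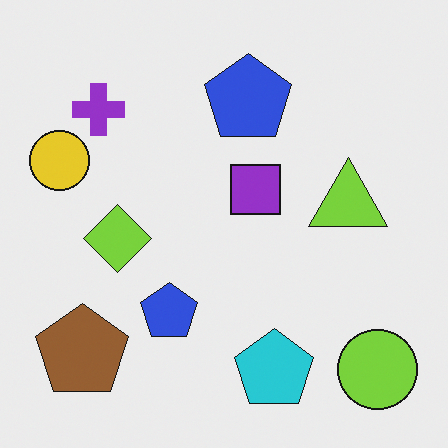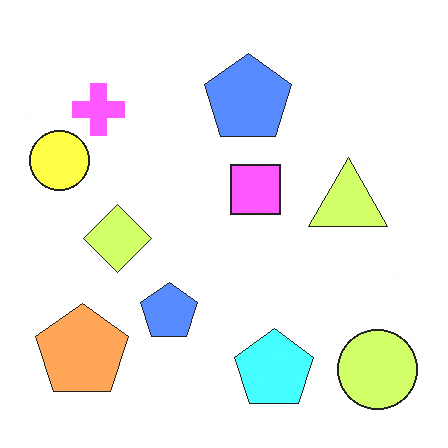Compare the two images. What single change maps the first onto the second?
It was substantially brightened.

Every pixel — background and shapes alike — is uniformly brightened.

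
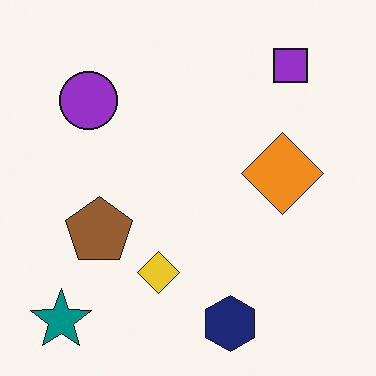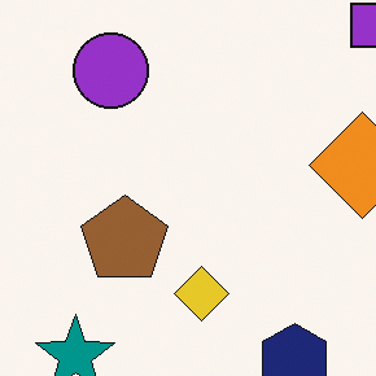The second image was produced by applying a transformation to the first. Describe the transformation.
The transformation is: cropped to a modestly smaller region and rescaled.

The visible shapes are larger and the field of view is narrower; shapes near the original edges may be partly or wholly outside the frame — a crop-and-rescale.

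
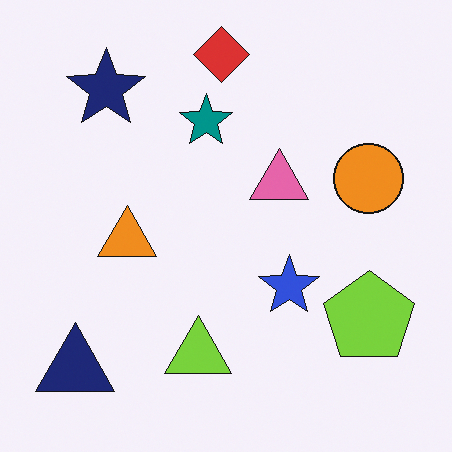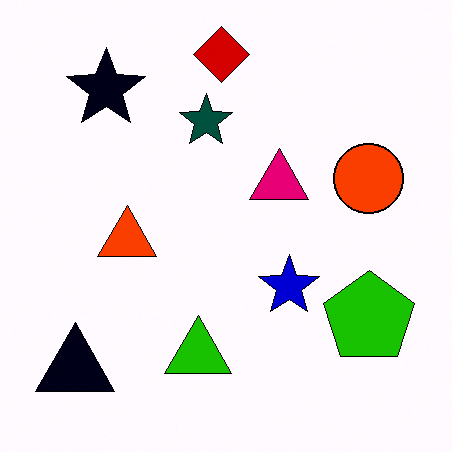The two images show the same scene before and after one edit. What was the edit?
This is the original image given much higher contrast.

Tones are pushed away from mid-grey across the whole image — a global contrast change.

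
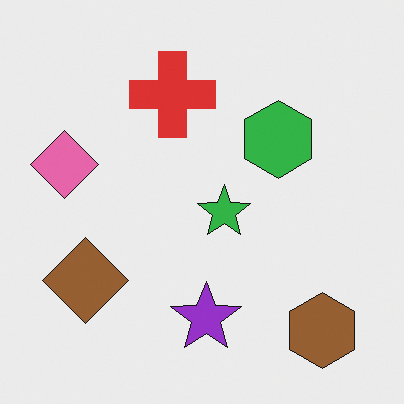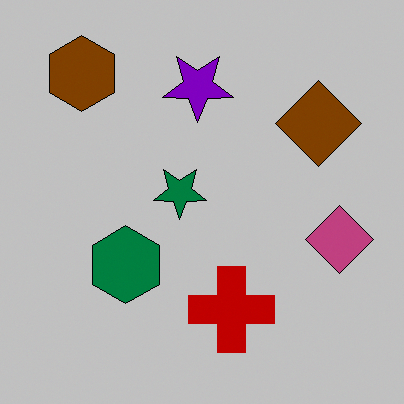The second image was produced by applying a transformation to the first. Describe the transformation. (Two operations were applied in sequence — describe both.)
The second image is the first aggressively posterized, then rotated 180°.

Each flat color has snapped to a coarser quantized level — most visibly, the near-white background has dropped to a flat grey. The brown hexagon sits in the bottom-right of the first image and the top-left of the second — consistent with a whole-image 180° rotation.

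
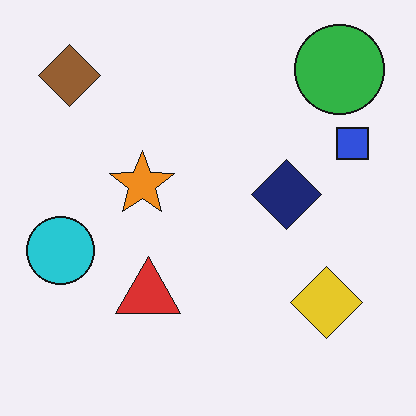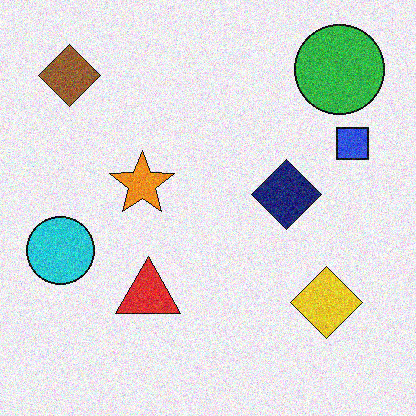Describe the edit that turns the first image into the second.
The image was degraded with visible gaussian noise.

Random speckle covers the whole image, including the flat background.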